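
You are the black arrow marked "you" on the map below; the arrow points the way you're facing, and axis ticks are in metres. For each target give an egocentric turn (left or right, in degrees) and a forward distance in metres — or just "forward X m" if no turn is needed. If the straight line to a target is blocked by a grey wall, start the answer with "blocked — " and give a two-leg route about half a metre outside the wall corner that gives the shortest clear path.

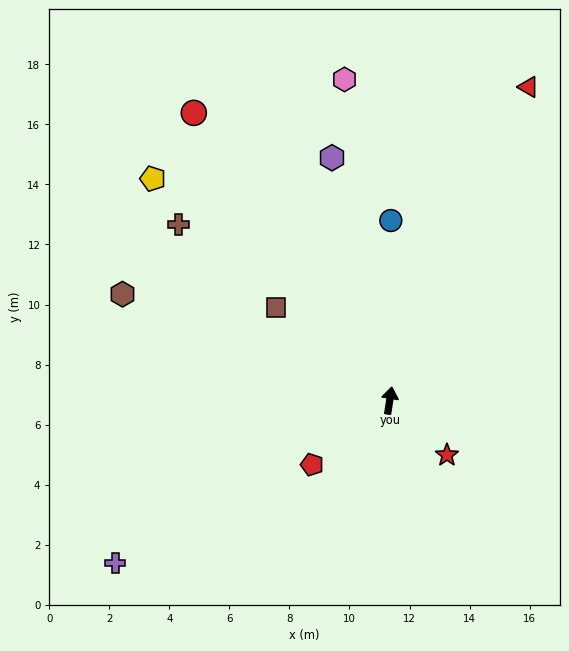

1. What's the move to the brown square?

turn left 60°, forward 4.9 m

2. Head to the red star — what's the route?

turn right 125°, forward 2.6 m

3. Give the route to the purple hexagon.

turn left 22°, forward 8.3 m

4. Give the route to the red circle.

turn left 43°, forward 11.6 m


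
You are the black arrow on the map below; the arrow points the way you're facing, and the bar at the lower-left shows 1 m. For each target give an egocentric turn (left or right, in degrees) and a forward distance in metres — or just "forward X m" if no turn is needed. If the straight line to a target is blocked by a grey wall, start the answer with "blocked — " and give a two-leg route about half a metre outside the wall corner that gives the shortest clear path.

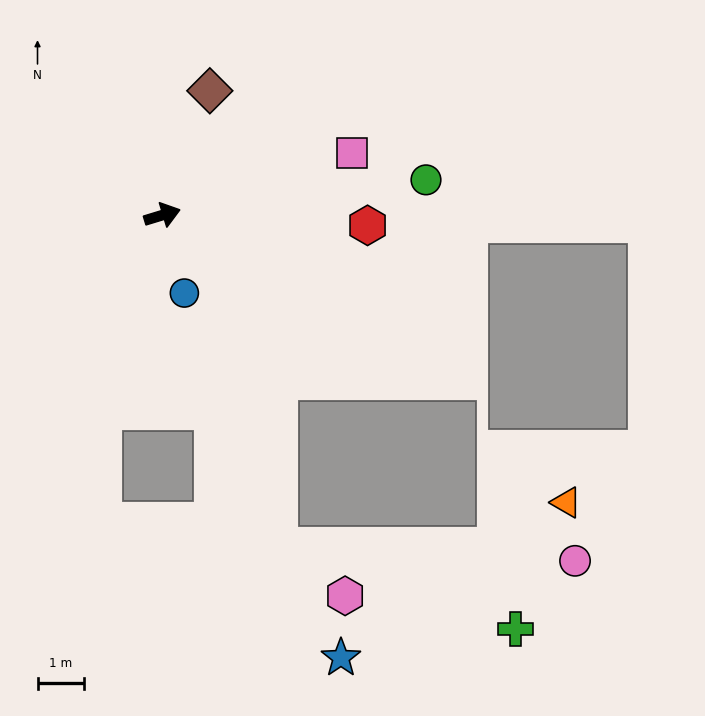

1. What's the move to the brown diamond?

turn left 52°, forward 2.9 m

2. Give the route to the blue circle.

turn right 91°, forward 1.7 m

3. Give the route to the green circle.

turn right 9°, forward 5.7 m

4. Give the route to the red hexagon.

turn right 20°, forward 4.4 m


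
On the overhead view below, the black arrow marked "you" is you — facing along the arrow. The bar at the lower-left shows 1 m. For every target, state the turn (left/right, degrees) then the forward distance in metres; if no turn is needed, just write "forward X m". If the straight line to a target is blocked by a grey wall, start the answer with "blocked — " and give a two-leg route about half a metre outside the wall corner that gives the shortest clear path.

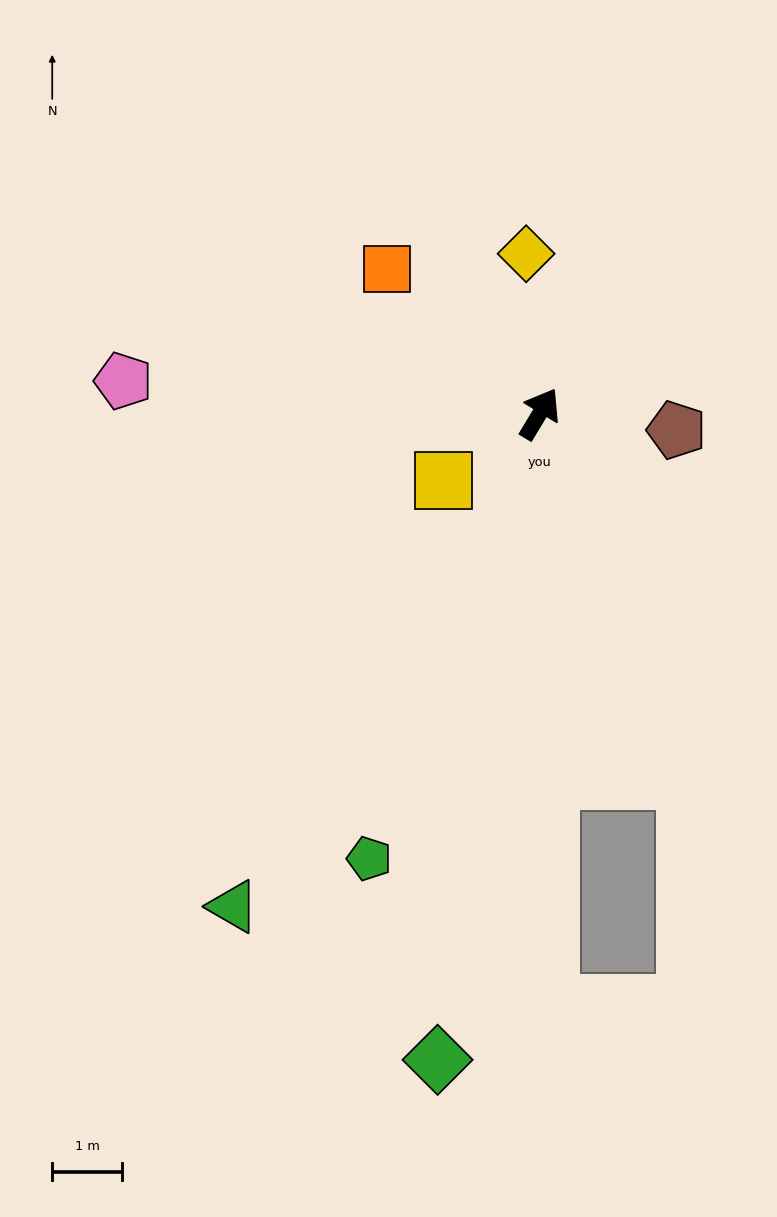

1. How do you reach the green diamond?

turn right 158°, forward 9.4 m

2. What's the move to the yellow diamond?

turn left 36°, forward 2.3 m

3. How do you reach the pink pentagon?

turn left 117°, forward 6.0 m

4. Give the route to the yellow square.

turn left 156°, forward 1.7 m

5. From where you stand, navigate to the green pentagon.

turn right 170°, forward 6.8 m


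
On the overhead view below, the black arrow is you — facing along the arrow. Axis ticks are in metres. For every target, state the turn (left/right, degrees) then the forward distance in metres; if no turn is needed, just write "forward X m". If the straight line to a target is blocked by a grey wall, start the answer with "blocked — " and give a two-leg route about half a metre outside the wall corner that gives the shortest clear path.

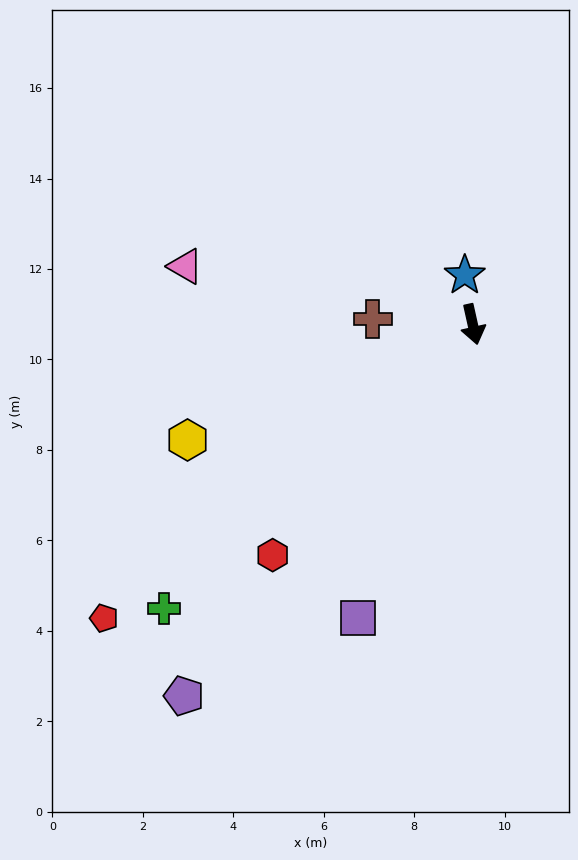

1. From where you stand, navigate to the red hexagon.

turn right 53°, forward 6.8 m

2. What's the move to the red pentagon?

turn right 64°, forward 10.4 m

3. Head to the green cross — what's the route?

turn right 60°, forward 9.3 m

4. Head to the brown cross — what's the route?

turn right 106°, forward 2.2 m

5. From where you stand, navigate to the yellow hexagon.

turn right 80°, forward 6.8 m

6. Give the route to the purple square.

turn right 34°, forward 7.0 m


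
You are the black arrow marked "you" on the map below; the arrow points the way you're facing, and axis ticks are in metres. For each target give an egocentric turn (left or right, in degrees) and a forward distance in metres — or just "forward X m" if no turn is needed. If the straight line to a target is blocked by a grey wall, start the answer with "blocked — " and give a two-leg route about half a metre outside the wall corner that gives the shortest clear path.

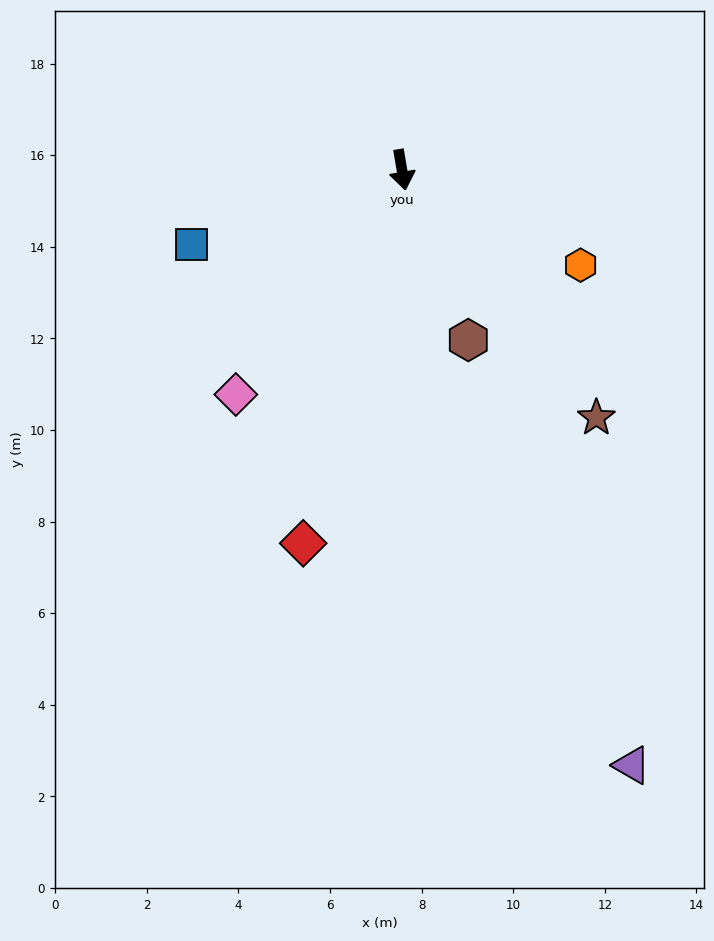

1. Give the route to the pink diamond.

turn right 46°, forward 6.1 m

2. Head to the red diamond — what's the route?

turn right 24°, forward 8.4 m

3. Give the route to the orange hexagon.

turn left 52°, forward 4.4 m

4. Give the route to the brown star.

turn left 28°, forward 6.9 m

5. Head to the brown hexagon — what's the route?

turn left 12°, forward 4.0 m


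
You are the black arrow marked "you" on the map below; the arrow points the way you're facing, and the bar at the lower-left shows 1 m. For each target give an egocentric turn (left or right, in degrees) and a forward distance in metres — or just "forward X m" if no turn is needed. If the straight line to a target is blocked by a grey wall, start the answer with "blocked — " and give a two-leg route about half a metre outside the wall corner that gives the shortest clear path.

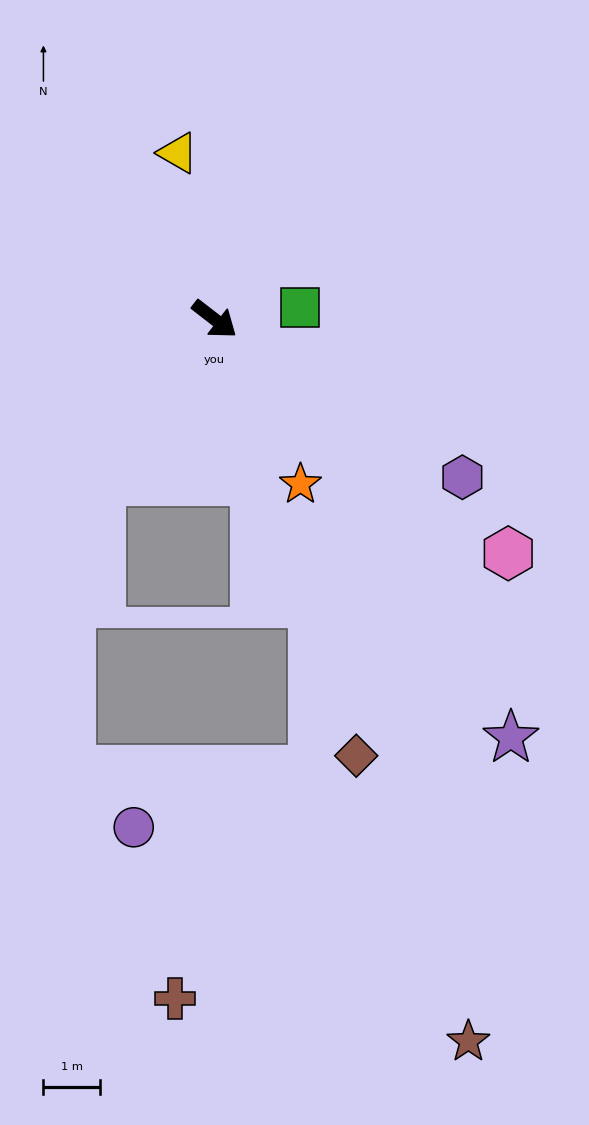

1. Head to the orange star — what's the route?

turn right 25°, forward 3.3 m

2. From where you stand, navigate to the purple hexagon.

turn left 5°, forward 5.2 m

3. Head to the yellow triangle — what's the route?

turn left 140°, forward 3.0 m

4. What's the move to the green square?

turn left 46°, forward 1.5 m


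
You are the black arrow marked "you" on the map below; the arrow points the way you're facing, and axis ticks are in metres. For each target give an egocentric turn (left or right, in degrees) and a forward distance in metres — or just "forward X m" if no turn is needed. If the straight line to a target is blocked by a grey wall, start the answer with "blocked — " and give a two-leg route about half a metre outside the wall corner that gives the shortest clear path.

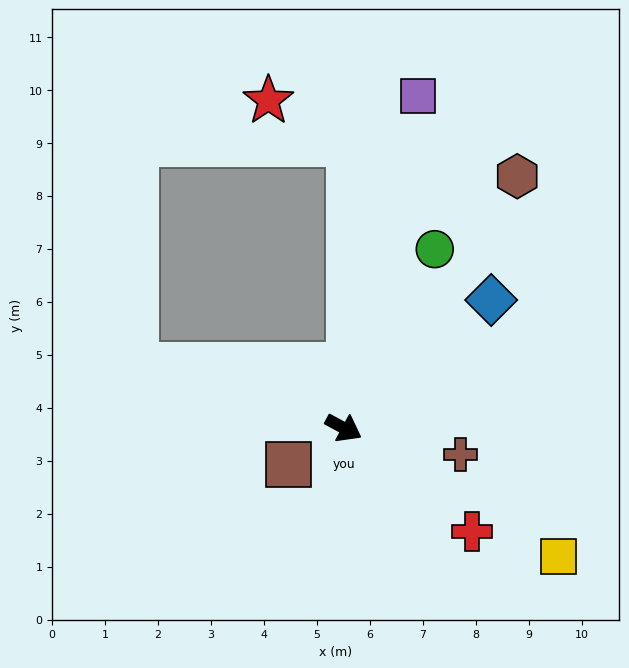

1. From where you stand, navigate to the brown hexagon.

turn left 84°, forward 5.8 m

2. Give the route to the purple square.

turn left 106°, forward 6.4 m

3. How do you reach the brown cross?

turn left 16°, forward 2.3 m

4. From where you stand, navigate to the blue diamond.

turn left 69°, forward 3.7 m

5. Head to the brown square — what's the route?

turn right 118°, forward 1.2 m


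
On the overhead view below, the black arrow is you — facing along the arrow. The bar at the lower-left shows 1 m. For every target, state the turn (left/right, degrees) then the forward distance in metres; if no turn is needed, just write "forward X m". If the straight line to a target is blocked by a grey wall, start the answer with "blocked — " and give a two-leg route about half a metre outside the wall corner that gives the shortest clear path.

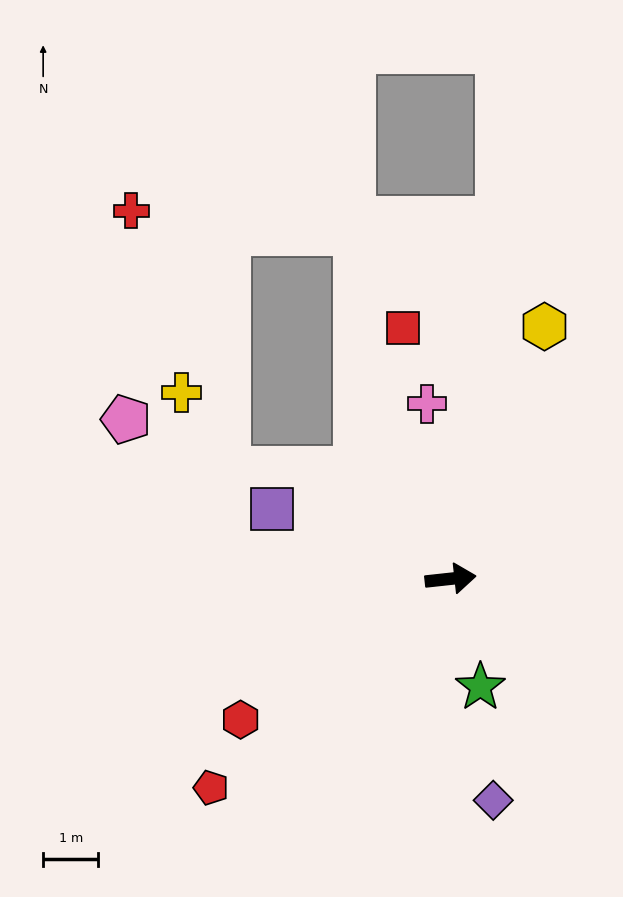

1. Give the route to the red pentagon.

turn right 145°, forward 5.8 m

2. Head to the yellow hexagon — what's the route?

turn left 63°, forward 4.9 m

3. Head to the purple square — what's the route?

turn left 152°, forward 3.5 m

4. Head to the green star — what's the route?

turn right 81°, forward 2.0 m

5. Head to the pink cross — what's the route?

turn left 91°, forward 3.2 m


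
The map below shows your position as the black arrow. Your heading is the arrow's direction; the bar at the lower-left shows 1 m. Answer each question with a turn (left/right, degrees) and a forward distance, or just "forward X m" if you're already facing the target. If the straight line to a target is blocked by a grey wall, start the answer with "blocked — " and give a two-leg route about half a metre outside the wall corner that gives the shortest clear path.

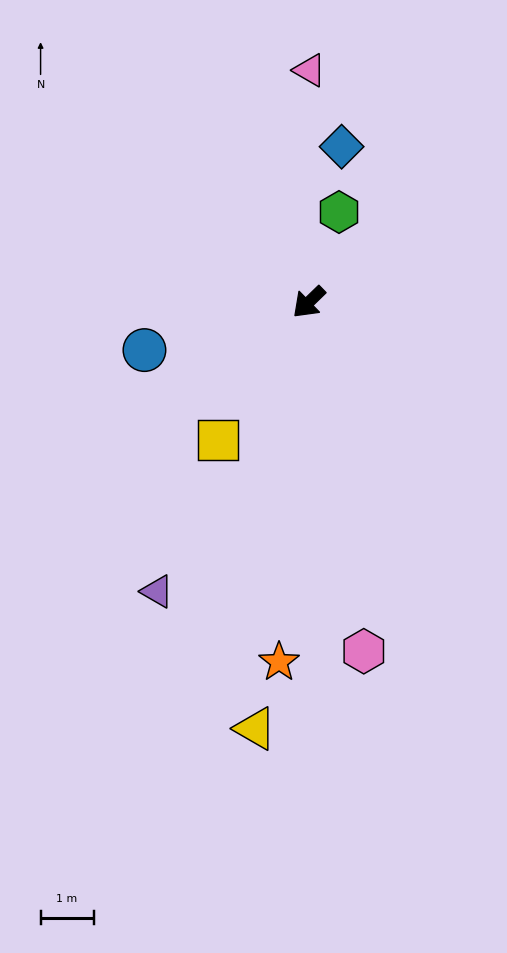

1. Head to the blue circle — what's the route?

turn right 28°, forward 3.2 m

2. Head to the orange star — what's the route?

turn left 41°, forward 6.8 m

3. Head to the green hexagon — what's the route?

turn right 153°, forward 1.8 m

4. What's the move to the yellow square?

turn left 12°, forward 3.1 m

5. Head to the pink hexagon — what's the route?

turn left 55°, forward 6.7 m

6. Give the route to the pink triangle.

turn right 134°, forward 4.4 m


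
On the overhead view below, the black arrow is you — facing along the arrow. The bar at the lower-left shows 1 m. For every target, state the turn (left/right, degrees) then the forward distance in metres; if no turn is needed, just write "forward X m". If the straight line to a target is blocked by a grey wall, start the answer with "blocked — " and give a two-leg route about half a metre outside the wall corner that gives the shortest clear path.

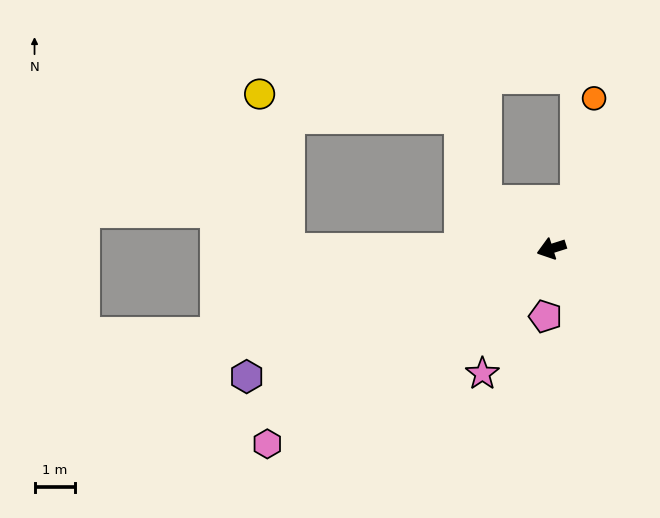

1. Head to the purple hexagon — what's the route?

turn left 5°, forward 8.3 m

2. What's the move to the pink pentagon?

turn left 67°, forward 1.7 m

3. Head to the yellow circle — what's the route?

blocked — turn right 17°, forward 6.6 m, then turn right 80°, forward 4.0 m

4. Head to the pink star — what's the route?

turn left 43°, forward 3.6 m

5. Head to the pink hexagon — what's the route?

turn left 17°, forward 8.6 m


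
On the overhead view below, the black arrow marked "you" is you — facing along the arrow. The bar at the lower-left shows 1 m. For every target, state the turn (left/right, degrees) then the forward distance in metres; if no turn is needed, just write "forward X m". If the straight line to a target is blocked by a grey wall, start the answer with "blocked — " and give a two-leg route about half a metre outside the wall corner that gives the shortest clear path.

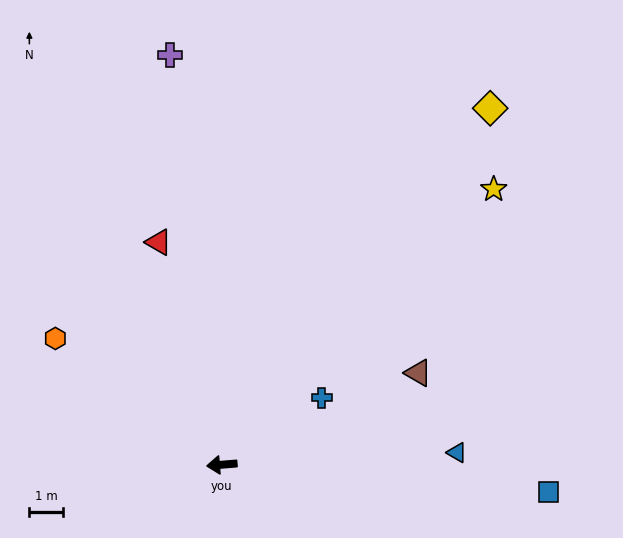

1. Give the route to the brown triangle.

turn right 160°, forward 6.5 m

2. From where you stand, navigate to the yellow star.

turn right 139°, forward 11.6 m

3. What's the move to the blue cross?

turn right 151°, forward 3.6 m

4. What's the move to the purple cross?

turn right 87°, forward 12.4 m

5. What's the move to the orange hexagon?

turn right 42°, forward 6.3 m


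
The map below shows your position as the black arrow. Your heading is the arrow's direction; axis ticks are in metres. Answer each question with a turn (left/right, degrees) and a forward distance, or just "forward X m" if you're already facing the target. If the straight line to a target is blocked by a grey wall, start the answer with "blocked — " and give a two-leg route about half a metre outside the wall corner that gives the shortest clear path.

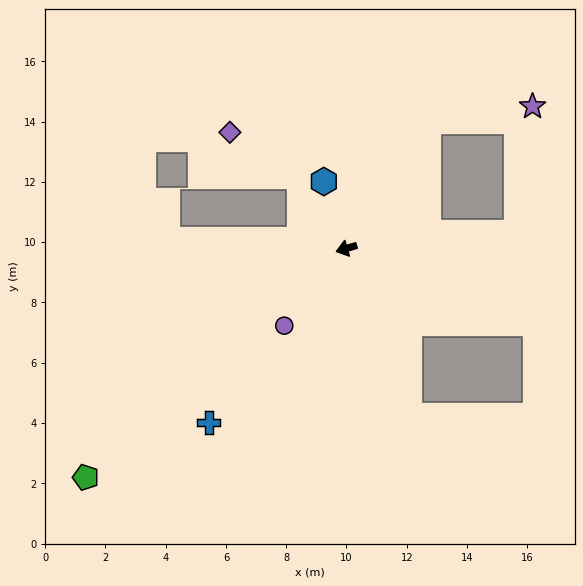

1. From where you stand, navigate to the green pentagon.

turn left 25°, forward 11.5 m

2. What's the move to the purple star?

blocked — turn right 139°, forward 5.0 m, then turn right 49°, forward 3.5 m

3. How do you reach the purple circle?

turn left 35°, forward 3.3 m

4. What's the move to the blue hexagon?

turn right 88°, forward 2.3 m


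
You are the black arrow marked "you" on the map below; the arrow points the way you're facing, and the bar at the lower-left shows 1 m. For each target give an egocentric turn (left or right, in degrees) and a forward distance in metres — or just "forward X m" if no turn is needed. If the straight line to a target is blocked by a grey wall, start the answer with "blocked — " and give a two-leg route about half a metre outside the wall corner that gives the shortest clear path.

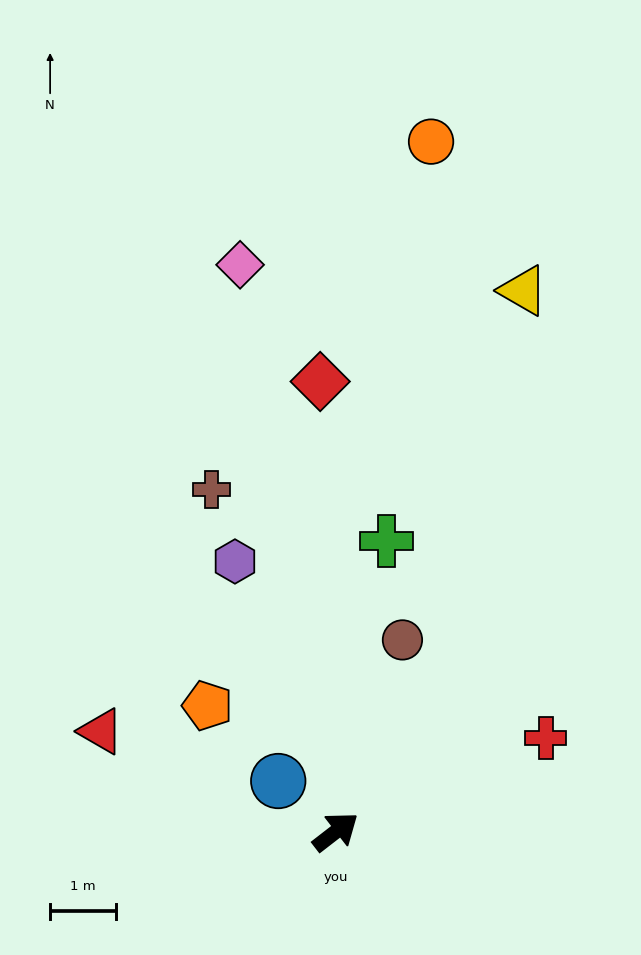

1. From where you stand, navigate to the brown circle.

turn left 33°, forward 3.1 m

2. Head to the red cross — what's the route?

turn right 14°, forward 3.5 m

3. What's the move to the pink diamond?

turn left 62°, forward 8.7 m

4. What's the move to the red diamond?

turn left 54°, forward 6.8 m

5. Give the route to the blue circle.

turn left 101°, forward 1.2 m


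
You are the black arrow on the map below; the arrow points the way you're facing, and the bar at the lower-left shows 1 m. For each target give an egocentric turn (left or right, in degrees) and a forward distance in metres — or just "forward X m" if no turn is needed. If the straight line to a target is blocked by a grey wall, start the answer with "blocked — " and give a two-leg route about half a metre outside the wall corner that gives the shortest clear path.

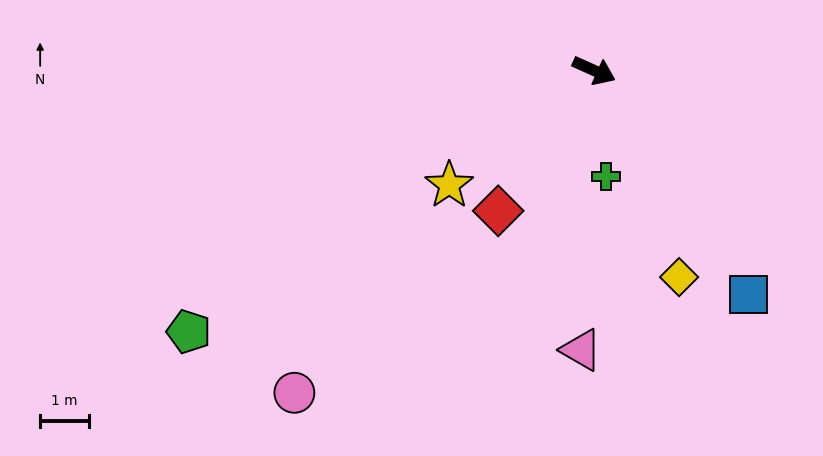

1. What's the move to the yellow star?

turn right 117°, forward 3.8 m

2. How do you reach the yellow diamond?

turn right 43°, forward 4.6 m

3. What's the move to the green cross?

turn right 59°, forward 2.2 m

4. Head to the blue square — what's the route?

turn right 31°, forward 5.6 m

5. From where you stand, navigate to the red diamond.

turn right 100°, forward 3.5 m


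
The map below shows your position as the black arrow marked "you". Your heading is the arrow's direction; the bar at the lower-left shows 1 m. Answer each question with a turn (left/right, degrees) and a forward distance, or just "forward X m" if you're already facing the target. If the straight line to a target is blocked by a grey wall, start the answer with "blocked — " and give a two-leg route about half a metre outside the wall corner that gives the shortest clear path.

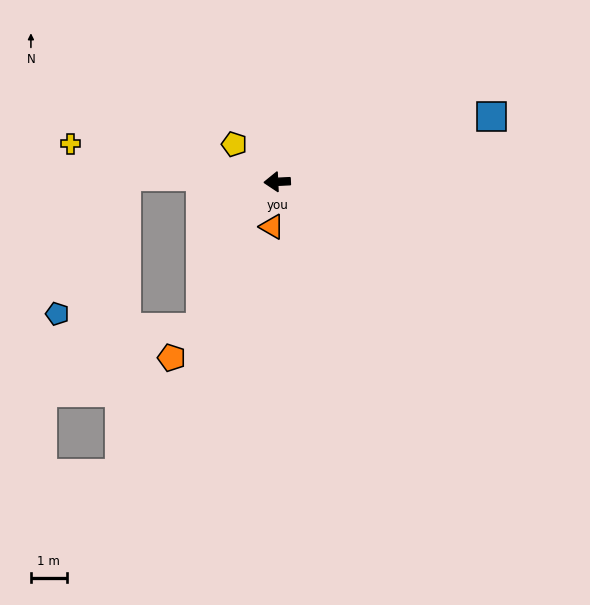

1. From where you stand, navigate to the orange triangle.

turn left 81°, forward 1.3 m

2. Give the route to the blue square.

turn right 166°, forward 6.3 m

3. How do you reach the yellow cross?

turn right 13°, forward 5.9 m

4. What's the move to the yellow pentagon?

turn right 44°, forward 1.6 m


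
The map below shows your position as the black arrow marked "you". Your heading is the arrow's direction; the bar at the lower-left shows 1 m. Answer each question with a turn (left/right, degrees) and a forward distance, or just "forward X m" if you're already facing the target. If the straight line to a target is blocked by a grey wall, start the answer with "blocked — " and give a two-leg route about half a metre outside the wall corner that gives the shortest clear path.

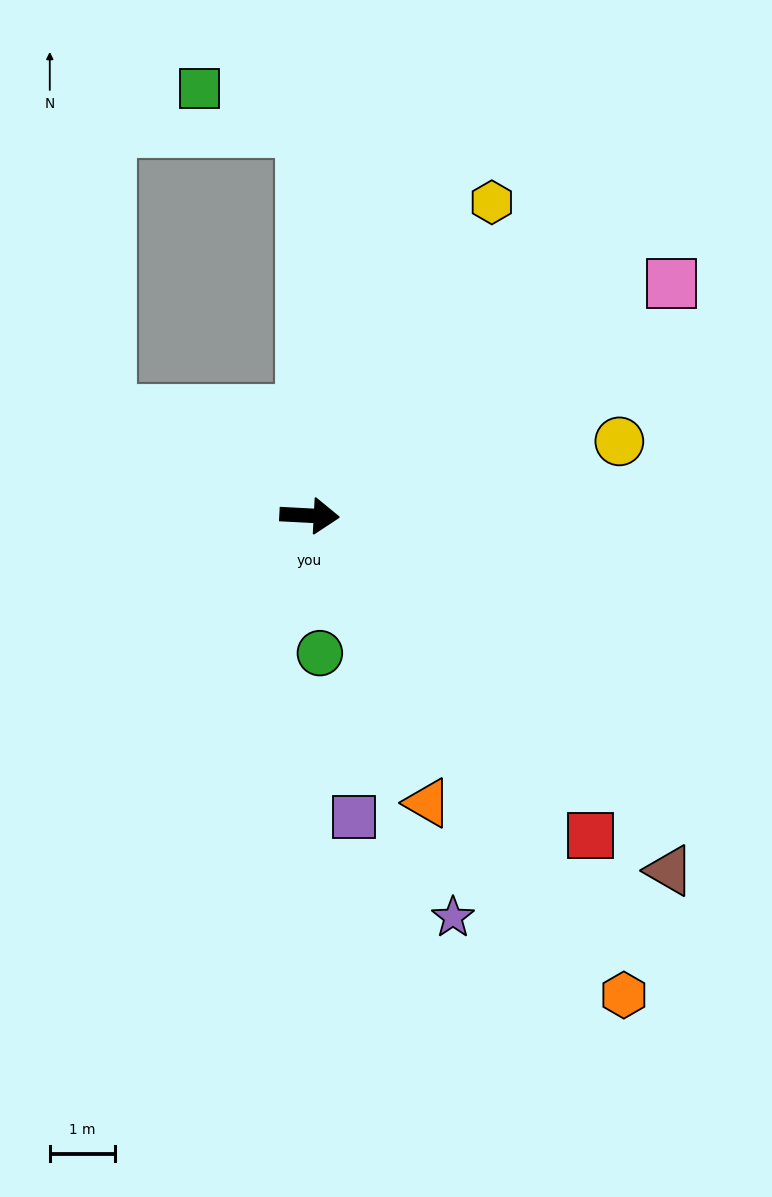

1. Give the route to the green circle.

turn right 83°, forward 2.1 m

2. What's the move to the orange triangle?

turn right 65°, forward 4.8 m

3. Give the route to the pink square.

turn left 36°, forward 6.6 m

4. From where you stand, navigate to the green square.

blocked — turn left 94°, forward 6.0 m, then turn left 67°, forward 1.7 m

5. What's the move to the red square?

turn right 46°, forward 6.6 m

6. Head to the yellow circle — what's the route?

turn left 16°, forward 4.9 m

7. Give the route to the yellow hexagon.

turn left 63°, forward 5.6 m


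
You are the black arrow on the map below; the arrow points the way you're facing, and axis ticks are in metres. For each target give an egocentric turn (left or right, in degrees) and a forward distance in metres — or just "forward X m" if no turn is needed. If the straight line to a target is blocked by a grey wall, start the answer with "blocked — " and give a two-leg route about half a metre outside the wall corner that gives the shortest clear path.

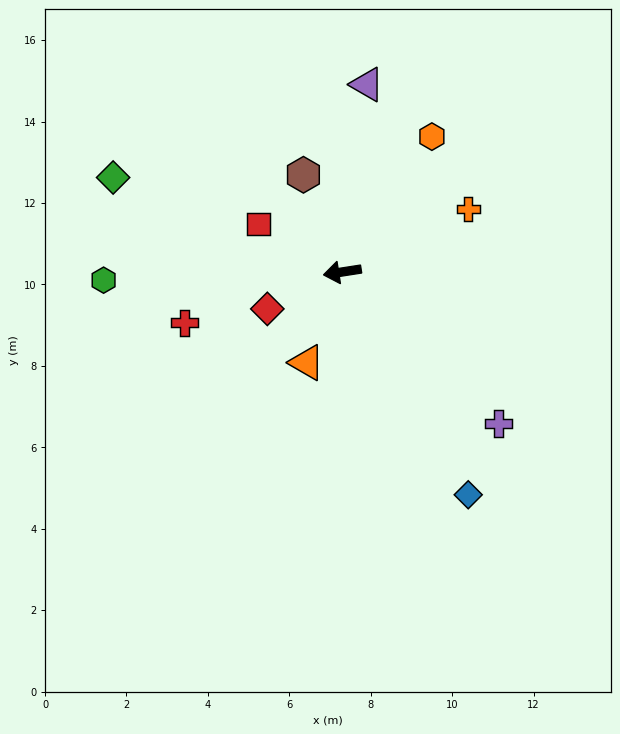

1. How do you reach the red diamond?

turn left 17°, forward 2.1 m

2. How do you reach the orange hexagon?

turn right 132°, forward 4.0 m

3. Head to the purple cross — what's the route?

turn left 127°, forward 5.4 m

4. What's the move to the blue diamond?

turn left 111°, forward 6.3 m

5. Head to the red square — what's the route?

turn right 39°, forward 2.4 m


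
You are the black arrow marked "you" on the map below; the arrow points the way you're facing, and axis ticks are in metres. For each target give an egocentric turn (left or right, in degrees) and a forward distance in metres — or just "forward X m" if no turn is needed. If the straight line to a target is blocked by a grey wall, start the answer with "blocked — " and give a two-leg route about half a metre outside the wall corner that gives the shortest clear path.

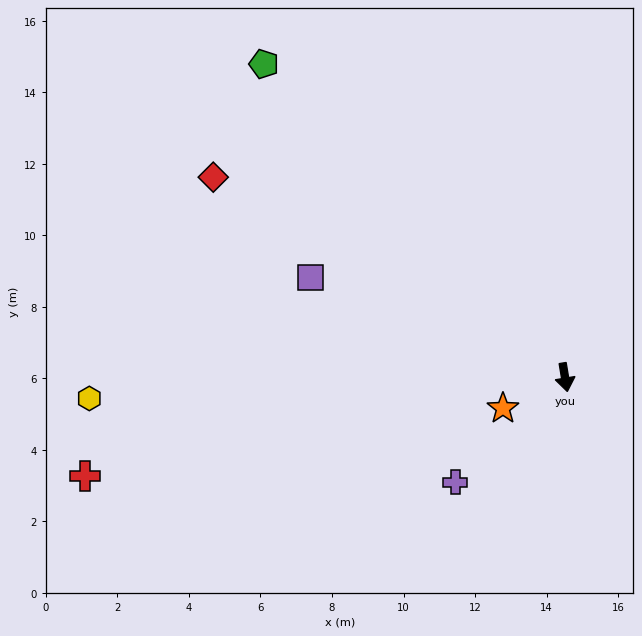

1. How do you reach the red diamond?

turn right 129°, forward 11.3 m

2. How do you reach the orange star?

turn right 73°, forward 1.9 m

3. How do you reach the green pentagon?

turn right 145°, forward 12.1 m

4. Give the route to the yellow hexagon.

turn right 97°, forward 13.3 m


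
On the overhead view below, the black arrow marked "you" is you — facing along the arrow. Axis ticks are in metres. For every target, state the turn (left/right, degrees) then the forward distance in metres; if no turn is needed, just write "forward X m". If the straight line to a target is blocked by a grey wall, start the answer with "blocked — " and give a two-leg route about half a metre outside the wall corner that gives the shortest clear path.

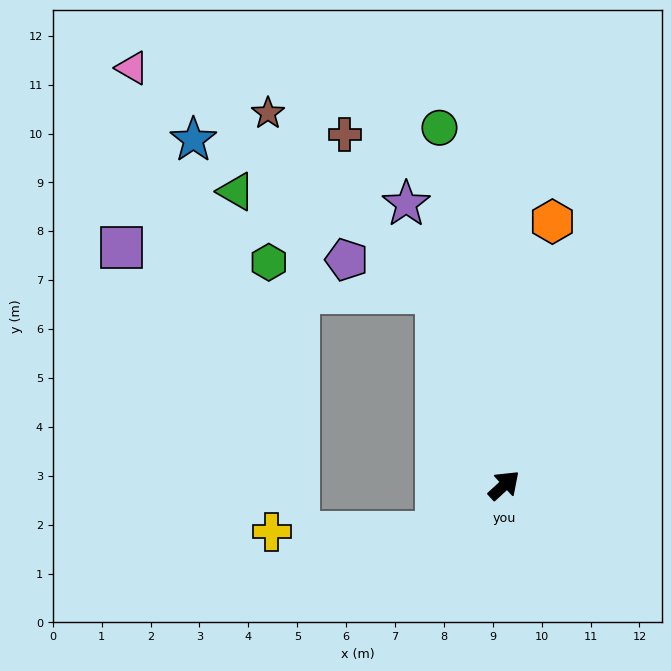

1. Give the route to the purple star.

turn left 67°, forward 6.1 m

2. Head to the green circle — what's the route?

turn left 58°, forward 7.4 m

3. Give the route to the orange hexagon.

turn left 37°, forward 5.5 m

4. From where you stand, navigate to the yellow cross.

blocked — turn left 172°, forward 1.7 m, then turn right 35°, forward 3.4 m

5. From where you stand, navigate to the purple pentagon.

blocked — turn left 67°, forward 4.2 m, then turn left 50°, forward 1.9 m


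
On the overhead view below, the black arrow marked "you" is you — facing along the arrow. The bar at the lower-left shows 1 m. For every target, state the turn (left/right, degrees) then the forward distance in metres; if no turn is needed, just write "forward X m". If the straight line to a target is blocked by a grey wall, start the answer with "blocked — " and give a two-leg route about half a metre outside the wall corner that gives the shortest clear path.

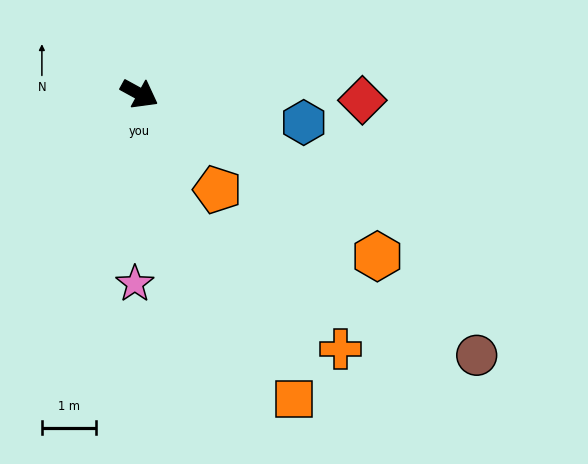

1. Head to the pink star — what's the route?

turn right 63°, forward 3.5 m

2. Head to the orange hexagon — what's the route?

turn right 6°, forward 5.3 m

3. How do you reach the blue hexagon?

turn left 19°, forward 3.1 m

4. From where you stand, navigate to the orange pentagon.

turn right 22°, forward 2.3 m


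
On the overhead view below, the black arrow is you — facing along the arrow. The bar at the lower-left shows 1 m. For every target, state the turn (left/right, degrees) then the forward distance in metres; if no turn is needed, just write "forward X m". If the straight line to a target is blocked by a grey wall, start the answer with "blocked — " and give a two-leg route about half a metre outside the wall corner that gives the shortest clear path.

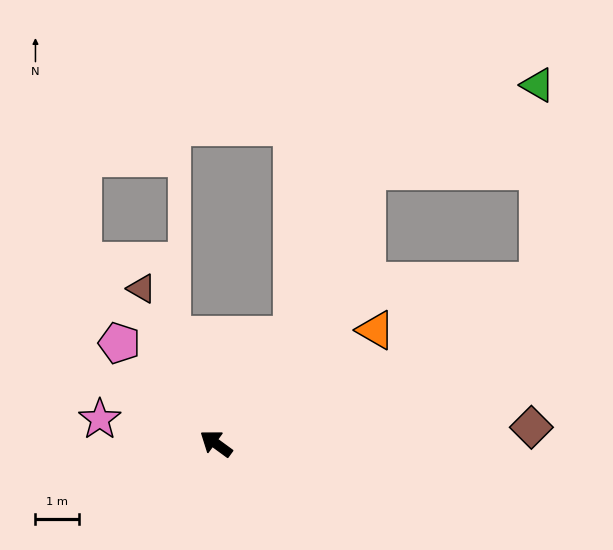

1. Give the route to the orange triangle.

turn right 108°, forward 4.5 m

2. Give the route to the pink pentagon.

turn right 10°, forward 3.2 m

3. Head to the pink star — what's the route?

turn left 24°, forward 2.7 m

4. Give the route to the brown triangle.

turn right 28°, forward 3.9 m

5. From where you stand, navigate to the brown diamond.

turn right 141°, forward 7.2 m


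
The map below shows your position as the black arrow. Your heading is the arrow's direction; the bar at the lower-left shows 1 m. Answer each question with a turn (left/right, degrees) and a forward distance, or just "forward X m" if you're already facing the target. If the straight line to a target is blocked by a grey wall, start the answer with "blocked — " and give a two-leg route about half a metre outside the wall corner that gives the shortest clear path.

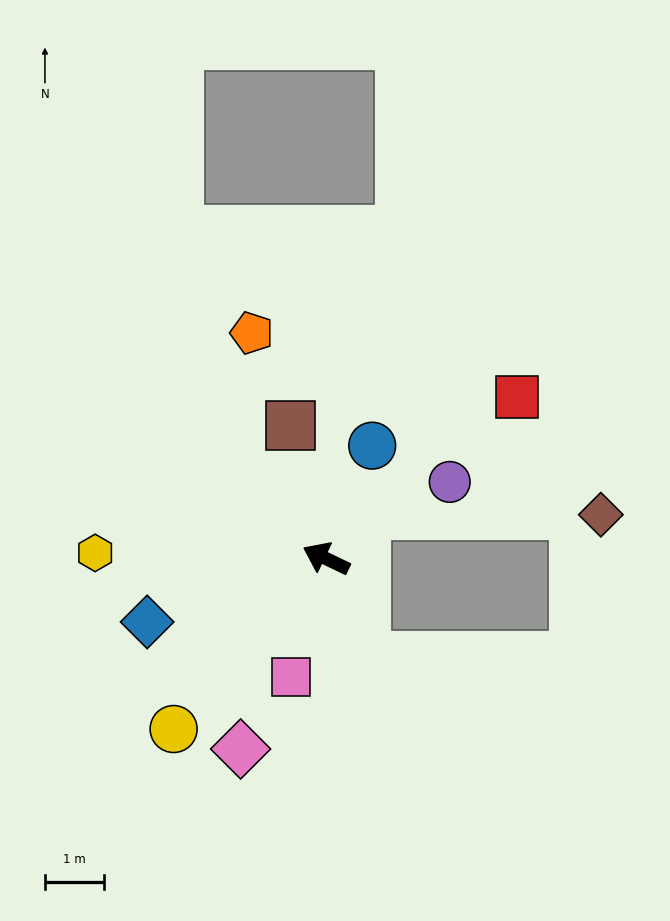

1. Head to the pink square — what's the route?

turn left 99°, forward 2.1 m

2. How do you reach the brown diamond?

blocked — turn right 106°, forward 1.0 m, then turn right 48°, forward 4.0 m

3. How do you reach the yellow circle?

turn left 74°, forward 3.9 m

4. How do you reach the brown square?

turn right 50°, forward 2.3 m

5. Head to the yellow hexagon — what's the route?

turn left 24°, forward 3.9 m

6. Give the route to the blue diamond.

turn left 45°, forward 3.2 m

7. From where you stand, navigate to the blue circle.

turn right 87°, forward 2.1 m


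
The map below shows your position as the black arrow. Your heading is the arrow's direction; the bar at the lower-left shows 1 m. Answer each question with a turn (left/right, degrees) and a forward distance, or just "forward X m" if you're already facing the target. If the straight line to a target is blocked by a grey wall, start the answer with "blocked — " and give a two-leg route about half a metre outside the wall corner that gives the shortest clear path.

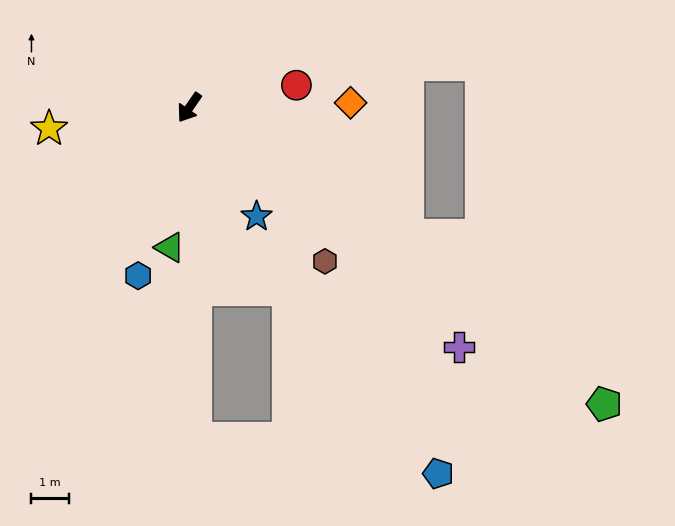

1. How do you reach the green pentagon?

turn left 89°, forward 13.6 m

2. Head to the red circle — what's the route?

turn left 136°, forward 2.9 m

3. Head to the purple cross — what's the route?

turn left 83°, forward 9.6 m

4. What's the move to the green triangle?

turn left 27°, forward 3.8 m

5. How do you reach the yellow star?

turn right 47°, forward 3.8 m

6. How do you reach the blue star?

turn left 66°, forward 3.4 m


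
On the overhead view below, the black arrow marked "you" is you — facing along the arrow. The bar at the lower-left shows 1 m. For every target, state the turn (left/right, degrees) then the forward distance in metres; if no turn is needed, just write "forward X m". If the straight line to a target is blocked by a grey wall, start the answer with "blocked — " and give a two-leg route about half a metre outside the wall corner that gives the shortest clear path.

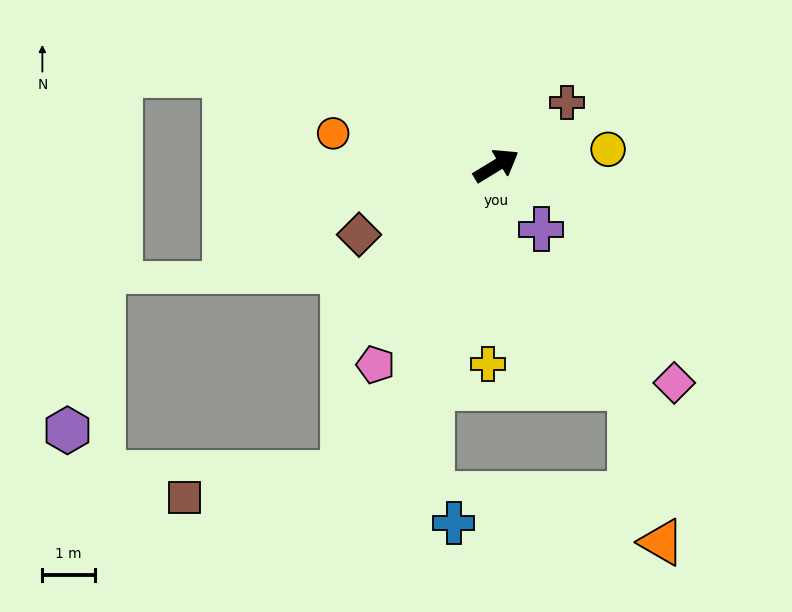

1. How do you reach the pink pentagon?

turn right 153°, forward 4.5 m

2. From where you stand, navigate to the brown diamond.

turn left 175°, forward 2.9 m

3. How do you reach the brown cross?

turn left 10°, forward 1.8 m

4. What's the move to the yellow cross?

turn right 124°, forward 3.8 m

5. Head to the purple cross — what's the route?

turn right 86°, forward 1.5 m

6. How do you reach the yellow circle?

turn right 23°, forward 2.2 m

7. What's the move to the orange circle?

turn left 137°, forward 3.2 m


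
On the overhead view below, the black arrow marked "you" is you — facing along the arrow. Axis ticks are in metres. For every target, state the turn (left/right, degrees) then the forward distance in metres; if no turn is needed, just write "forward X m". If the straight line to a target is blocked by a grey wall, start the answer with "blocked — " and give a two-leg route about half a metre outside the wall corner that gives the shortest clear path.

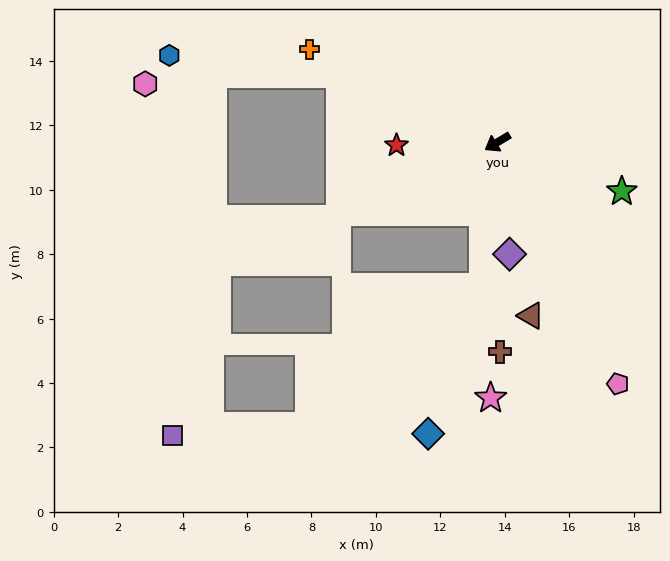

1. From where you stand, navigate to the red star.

turn right 29°, forward 3.1 m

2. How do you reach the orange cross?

turn right 58°, forward 6.5 m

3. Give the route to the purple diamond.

turn left 65°, forward 3.5 m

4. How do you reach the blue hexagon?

blocked — turn right 54°, forward 5.3 m, then turn left 17°, forward 5.3 m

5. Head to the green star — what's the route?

turn left 127°, forward 4.2 m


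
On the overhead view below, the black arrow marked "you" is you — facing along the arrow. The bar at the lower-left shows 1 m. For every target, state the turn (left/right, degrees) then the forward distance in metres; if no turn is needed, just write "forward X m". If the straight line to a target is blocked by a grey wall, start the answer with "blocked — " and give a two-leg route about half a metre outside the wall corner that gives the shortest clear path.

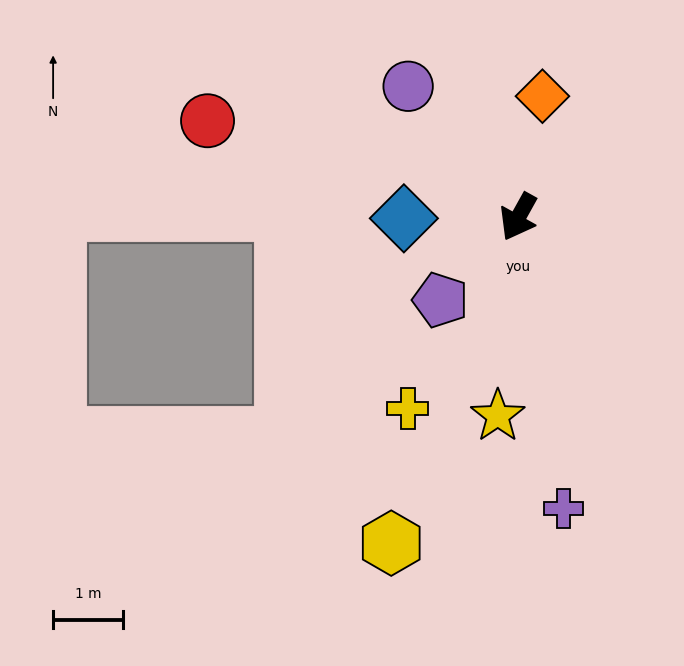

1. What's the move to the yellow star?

turn left 23°, forward 2.8 m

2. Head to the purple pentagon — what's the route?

turn right 14°, forward 1.6 m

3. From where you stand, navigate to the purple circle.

turn right 111°, forward 2.4 m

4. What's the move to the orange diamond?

turn right 162°, forward 1.8 m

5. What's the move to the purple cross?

turn left 38°, forward 4.2 m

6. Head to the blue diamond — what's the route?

turn right 60°, forward 1.6 m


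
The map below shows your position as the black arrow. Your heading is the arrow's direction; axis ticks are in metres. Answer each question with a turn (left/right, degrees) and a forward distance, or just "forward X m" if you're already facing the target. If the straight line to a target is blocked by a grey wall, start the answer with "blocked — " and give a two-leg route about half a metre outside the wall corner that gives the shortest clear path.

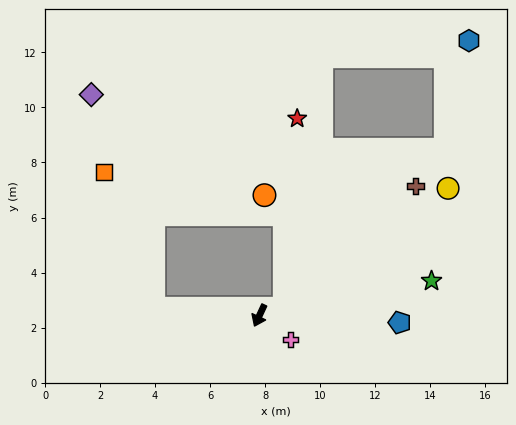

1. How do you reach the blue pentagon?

turn left 112°, forward 5.1 m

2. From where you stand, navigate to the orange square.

blocked — turn right 69°, forward 3.9 m, then turn right 66°, forward 5.3 m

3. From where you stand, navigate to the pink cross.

turn left 77°, forward 1.4 m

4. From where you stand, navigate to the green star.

turn left 126°, forward 6.4 m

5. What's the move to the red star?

blocked — turn left 130°, forward 0.9 m, then turn left 71°, forward 6.9 m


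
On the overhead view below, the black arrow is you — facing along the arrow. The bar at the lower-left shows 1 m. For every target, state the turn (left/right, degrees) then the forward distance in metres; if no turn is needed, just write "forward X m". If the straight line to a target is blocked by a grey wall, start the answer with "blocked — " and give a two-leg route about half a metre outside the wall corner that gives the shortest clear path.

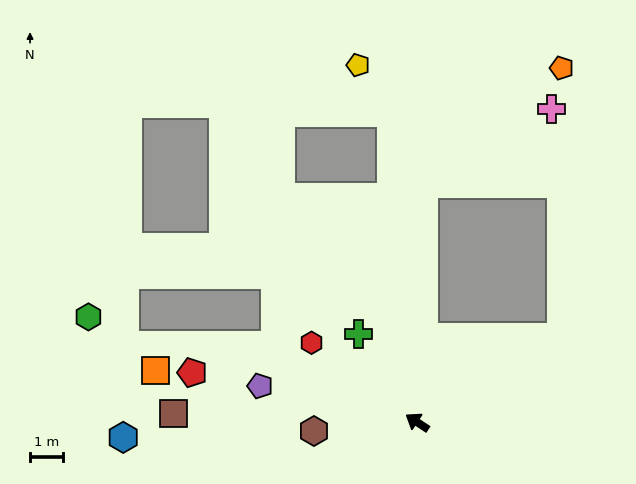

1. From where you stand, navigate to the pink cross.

blocked — turn right 58°, forward 7.3 m, then turn right 58°, forward 4.5 m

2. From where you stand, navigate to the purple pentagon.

turn left 20°, forward 4.9 m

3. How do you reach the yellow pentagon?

blocked — turn right 52°, forward 9.5 m, then turn left 30°, forward 1.8 m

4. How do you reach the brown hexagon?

turn left 38°, forward 3.2 m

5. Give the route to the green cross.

turn right 23°, forward 3.2 m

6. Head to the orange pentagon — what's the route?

blocked — turn right 58°, forward 7.3 m, then turn right 48°, forward 5.5 m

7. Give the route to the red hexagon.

turn right 4°, forward 4.0 m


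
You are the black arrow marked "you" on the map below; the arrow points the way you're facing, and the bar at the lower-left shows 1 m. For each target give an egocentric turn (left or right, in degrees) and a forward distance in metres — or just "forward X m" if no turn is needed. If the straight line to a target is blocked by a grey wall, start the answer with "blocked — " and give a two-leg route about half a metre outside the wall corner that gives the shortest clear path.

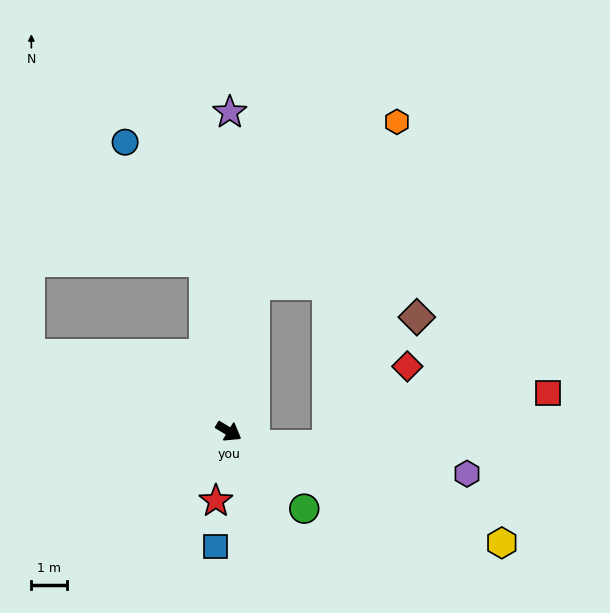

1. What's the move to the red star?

turn right 69°, forward 2.0 m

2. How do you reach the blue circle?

blocked — turn left 129°, forward 4.8 m, then turn left 25°, forward 4.0 m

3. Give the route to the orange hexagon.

blocked — turn left 111°, forward 4.2 m, then turn right 31°, forward 6.1 m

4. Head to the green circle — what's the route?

turn right 15°, forward 3.0 m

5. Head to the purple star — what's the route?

turn left 121°, forward 9.0 m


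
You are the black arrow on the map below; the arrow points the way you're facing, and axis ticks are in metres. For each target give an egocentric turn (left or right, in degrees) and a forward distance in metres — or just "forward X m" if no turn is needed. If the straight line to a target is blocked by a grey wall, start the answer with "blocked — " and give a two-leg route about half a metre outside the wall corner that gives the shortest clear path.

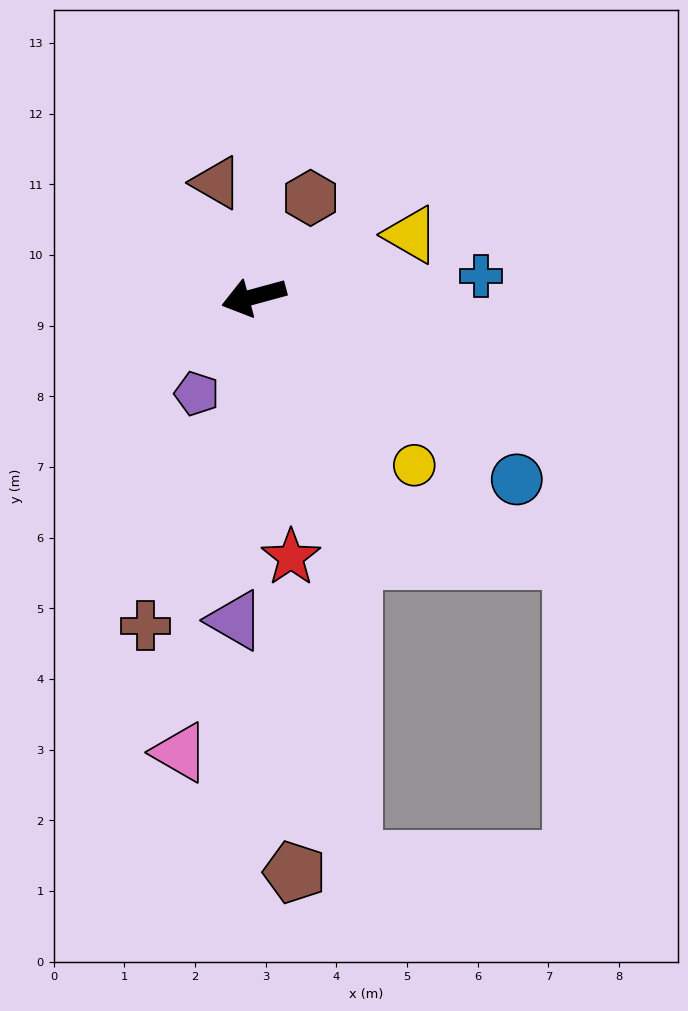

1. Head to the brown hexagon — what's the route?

turn right 135°, forward 1.6 m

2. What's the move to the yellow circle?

turn left 118°, forward 3.3 m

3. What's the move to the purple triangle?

turn left 71°, forward 4.6 m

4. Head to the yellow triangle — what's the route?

turn right 174°, forward 2.4 m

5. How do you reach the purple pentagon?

turn left 44°, forward 1.6 m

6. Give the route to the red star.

turn left 83°, forward 3.7 m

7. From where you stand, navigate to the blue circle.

turn left 130°, forward 4.5 m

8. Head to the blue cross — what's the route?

turn left 170°, forward 3.2 m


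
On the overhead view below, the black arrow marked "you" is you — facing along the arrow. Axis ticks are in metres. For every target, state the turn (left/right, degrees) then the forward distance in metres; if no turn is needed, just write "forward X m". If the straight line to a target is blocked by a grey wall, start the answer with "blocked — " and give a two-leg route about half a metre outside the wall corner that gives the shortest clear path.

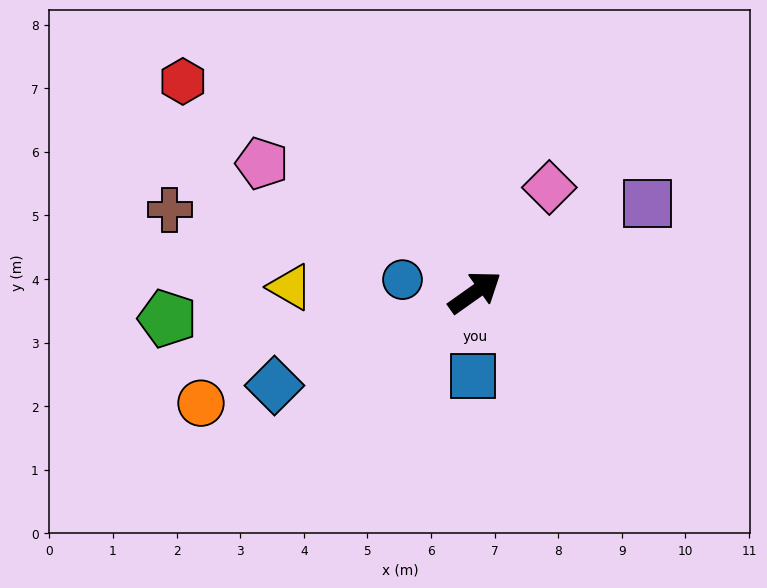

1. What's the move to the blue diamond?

turn left 170°, forward 3.5 m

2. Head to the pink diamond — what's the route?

turn left 19°, forward 2.0 m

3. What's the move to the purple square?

turn right 8°, forward 3.1 m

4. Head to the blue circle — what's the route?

turn left 135°, forward 1.2 m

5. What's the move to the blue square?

turn right 127°, forward 1.3 m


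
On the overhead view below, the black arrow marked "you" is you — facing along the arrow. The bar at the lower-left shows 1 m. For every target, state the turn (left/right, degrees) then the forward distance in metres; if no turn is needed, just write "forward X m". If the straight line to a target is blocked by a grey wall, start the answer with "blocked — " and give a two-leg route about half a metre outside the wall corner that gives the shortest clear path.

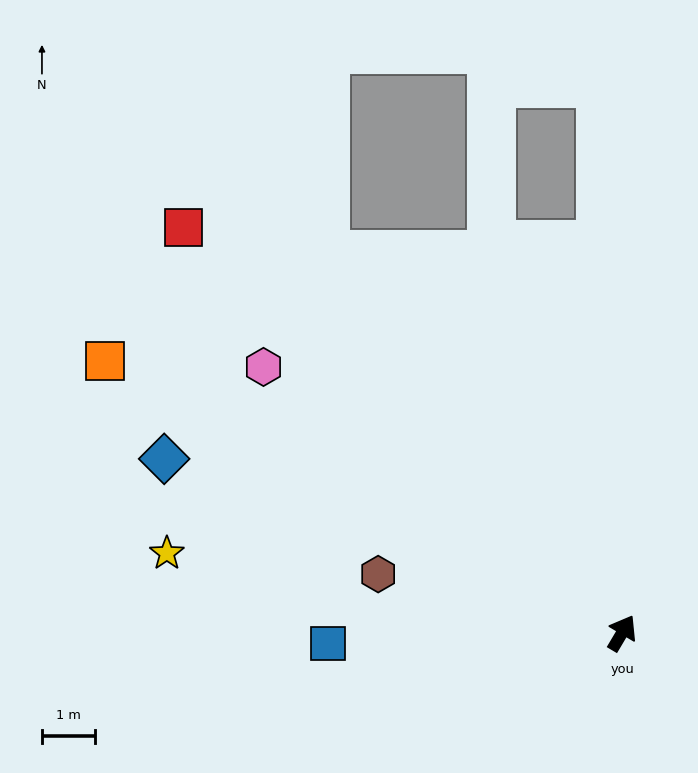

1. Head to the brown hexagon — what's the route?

turn left 107°, forward 4.8 m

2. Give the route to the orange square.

turn left 93°, forward 11.1 m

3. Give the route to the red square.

turn left 78°, forward 11.3 m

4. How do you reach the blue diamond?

turn left 100°, forward 9.3 m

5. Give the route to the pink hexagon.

turn left 84°, forward 8.5 m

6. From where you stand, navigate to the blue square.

turn left 123°, forward 5.6 m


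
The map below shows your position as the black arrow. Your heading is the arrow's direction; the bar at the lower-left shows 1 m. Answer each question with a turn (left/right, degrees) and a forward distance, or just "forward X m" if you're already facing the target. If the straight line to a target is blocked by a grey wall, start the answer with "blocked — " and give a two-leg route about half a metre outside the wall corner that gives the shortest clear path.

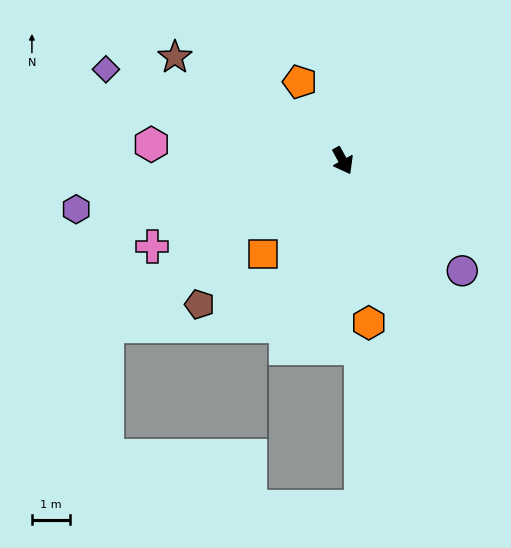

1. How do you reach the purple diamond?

turn right 140°, forward 6.7 m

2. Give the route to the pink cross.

turn right 95°, forward 5.5 m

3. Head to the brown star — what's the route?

turn right 150°, forward 5.2 m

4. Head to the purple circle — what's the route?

turn left 19°, forward 4.3 m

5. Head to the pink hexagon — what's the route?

turn right 124°, forward 5.0 m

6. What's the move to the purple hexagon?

turn right 108°, forward 7.1 m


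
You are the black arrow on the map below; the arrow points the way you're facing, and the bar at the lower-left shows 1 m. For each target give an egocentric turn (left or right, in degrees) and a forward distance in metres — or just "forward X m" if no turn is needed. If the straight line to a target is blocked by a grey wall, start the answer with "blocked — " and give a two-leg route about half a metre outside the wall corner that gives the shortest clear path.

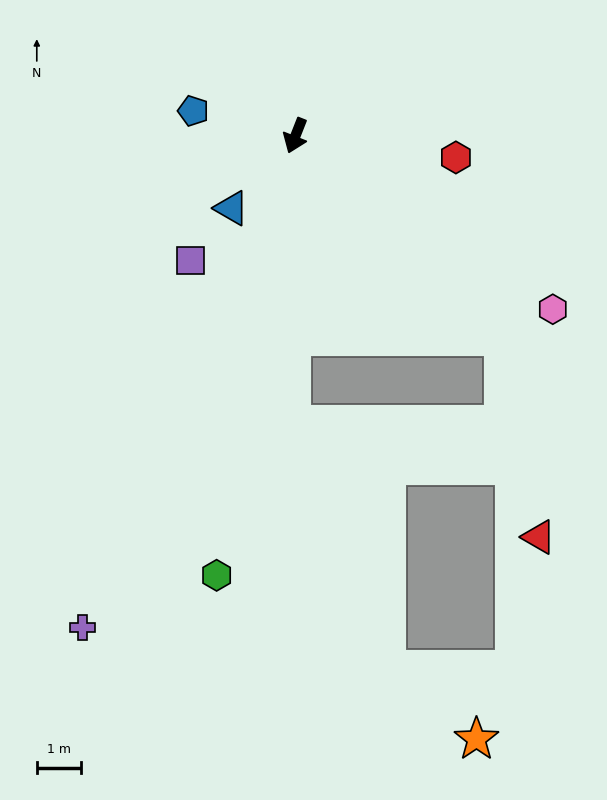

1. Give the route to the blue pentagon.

turn right 82°, forward 2.4 m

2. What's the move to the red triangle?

blocked — turn left 67°, forward 6.5 m, then turn right 35°, forward 4.5 m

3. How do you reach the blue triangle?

turn right 20°, forward 2.2 m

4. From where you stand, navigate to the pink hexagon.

turn left 78°, forward 6.9 m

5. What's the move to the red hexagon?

turn left 104°, forward 3.6 m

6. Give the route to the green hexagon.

turn left 11°, forward 10.0 m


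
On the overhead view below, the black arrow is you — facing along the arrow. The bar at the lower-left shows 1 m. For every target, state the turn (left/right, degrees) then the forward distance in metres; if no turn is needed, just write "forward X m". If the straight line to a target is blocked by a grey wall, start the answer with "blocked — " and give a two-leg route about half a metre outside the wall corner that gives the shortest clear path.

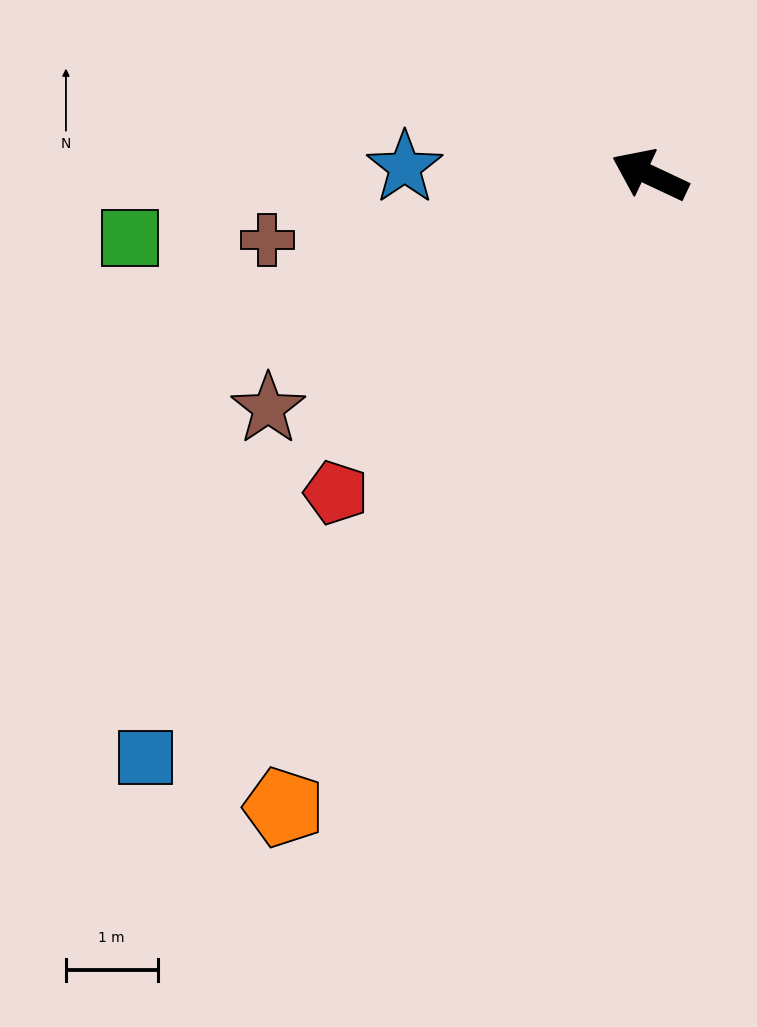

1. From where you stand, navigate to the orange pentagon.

turn left 85°, forward 8.0 m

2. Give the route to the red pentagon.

turn left 71°, forward 4.9 m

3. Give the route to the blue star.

turn left 23°, forward 2.7 m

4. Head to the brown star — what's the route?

turn left 57°, forward 4.9 m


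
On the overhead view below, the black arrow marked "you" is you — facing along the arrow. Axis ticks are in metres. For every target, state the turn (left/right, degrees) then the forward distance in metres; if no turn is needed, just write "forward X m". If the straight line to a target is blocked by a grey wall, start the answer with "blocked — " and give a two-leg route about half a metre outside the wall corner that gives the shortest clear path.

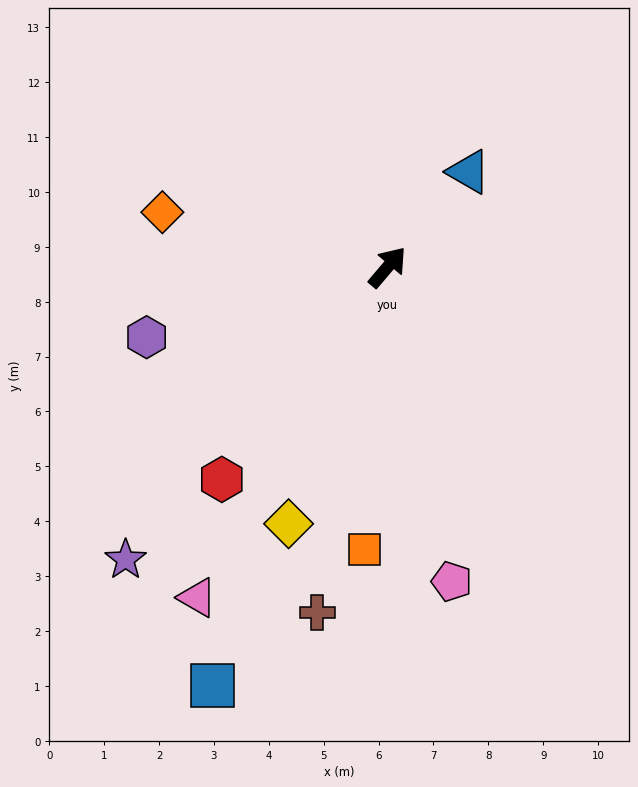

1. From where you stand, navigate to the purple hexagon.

turn left 147°, forward 4.6 m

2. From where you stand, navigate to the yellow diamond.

turn right 161°, forward 5.0 m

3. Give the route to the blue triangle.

forward 2.3 m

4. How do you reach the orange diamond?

turn left 117°, forward 4.2 m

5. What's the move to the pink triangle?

turn right 170°, forward 6.9 m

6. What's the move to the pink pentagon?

turn right 128°, forward 5.8 m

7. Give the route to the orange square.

turn right 144°, forward 5.2 m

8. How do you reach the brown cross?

turn right 151°, forward 6.4 m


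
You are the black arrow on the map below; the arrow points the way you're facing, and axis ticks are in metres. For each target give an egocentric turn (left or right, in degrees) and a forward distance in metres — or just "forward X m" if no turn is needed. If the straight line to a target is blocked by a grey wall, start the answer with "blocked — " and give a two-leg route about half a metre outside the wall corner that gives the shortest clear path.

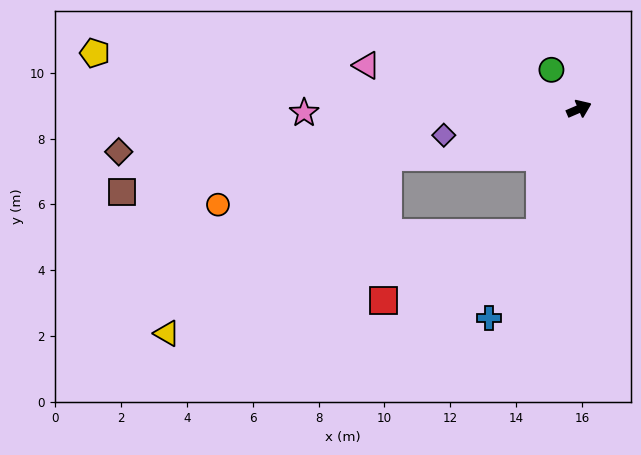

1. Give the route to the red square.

blocked — turn right 131°, forward 3.9 m, then turn right 49°, forward 5.2 m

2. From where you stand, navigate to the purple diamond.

turn left 168°, forward 4.2 m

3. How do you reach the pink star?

turn left 157°, forward 8.3 m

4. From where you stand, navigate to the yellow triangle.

blocked — turn right 131°, forward 3.9 m, then turn right 57°, forward 11.7 m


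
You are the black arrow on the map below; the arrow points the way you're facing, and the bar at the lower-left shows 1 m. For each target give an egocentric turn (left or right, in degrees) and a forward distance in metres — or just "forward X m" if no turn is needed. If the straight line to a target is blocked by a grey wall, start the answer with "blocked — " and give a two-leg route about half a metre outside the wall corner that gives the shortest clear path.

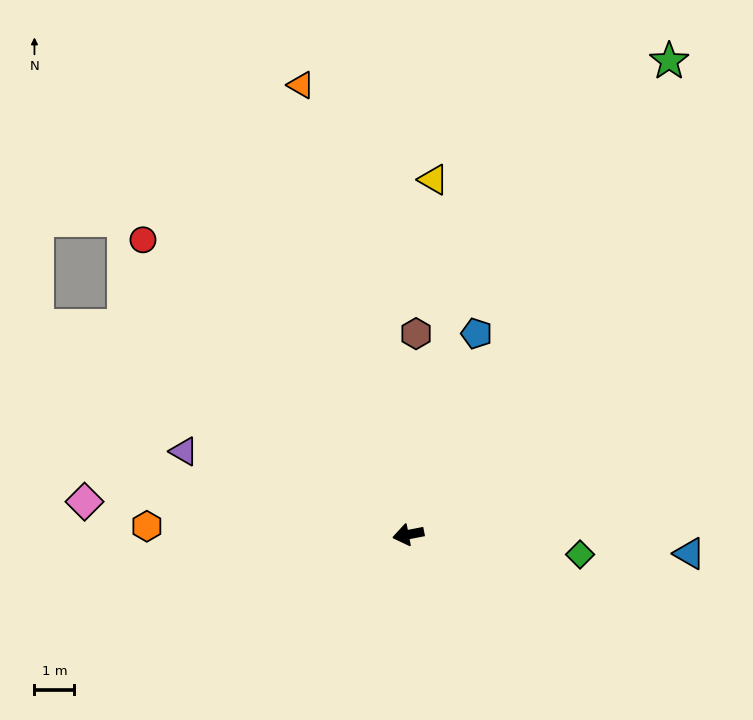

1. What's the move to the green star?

turn right 130°, forward 13.6 m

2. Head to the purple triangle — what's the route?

turn right 31°, forward 6.0 m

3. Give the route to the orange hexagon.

turn right 13°, forward 6.6 m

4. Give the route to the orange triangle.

turn right 88°, forward 11.6 m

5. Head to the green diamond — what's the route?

turn left 162°, forward 4.3 m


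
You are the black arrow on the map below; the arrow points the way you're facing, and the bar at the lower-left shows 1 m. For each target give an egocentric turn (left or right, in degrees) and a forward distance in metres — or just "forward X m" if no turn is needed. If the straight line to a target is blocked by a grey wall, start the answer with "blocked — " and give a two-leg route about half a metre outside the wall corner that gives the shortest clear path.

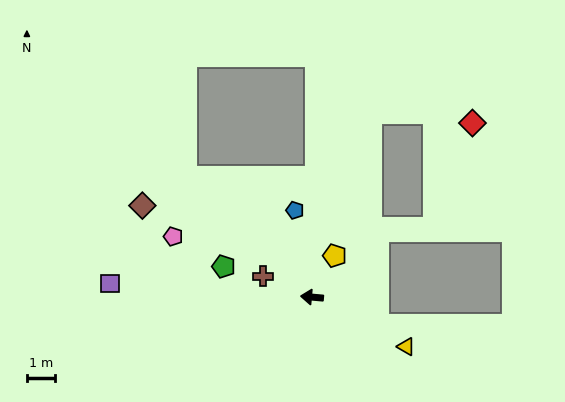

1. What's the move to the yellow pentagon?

turn right 114°, forward 1.7 m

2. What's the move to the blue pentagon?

turn right 74°, forward 3.2 m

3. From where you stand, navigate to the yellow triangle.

turn left 157°, forward 3.8 m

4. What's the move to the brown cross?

turn right 18°, forward 1.9 m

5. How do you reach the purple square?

forward 7.2 m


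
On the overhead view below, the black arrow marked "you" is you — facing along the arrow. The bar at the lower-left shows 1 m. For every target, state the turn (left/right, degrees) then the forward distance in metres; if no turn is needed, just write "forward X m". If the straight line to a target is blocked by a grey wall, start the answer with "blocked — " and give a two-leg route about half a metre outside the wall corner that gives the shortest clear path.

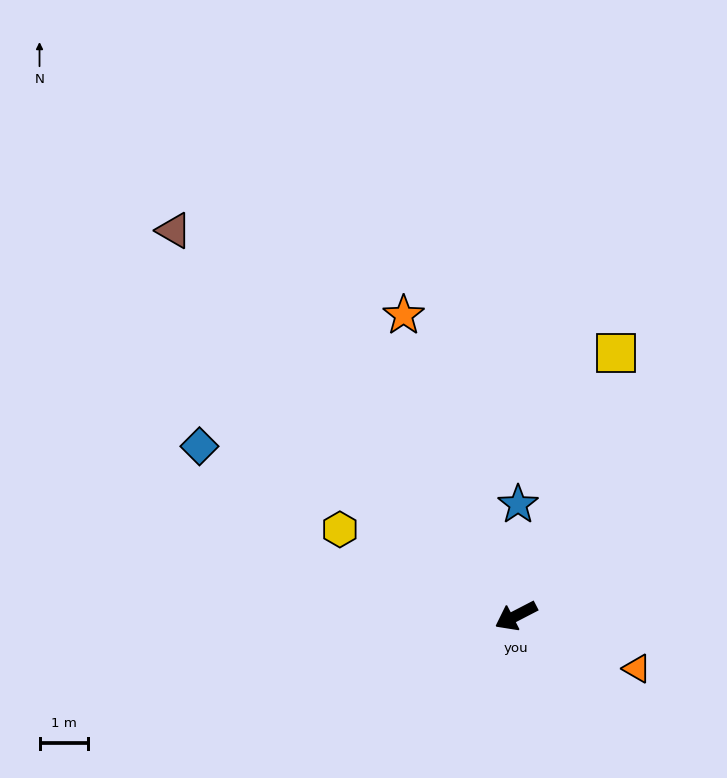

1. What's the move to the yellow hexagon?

turn right 53°, forward 4.1 m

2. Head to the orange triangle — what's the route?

turn left 129°, forward 2.7 m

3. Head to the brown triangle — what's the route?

turn right 76°, forward 10.7 m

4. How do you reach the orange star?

turn right 97°, forward 6.7 m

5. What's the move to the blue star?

turn right 118°, forward 2.3 m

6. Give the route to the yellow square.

turn right 138°, forward 5.9 m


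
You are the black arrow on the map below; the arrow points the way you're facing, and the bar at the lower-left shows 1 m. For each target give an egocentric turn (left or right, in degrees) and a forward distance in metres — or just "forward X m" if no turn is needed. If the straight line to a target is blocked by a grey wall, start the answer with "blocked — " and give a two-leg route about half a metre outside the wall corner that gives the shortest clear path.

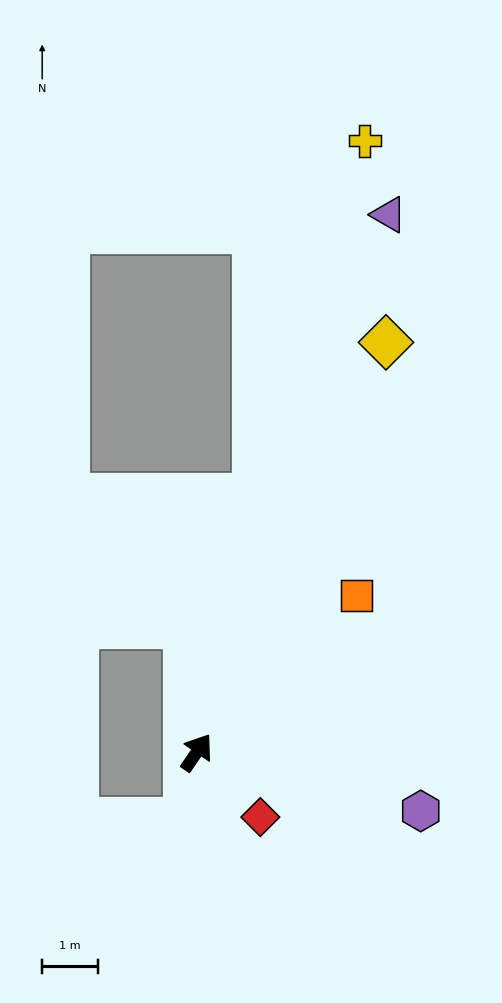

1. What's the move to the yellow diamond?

turn left 10°, forward 8.2 m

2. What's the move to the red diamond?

turn right 101°, forward 1.6 m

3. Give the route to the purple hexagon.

turn right 70°, forward 4.2 m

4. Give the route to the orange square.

turn right 11°, forward 4.1 m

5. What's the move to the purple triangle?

turn left 15°, forward 10.3 m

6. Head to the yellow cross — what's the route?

turn left 19°, forward 11.5 m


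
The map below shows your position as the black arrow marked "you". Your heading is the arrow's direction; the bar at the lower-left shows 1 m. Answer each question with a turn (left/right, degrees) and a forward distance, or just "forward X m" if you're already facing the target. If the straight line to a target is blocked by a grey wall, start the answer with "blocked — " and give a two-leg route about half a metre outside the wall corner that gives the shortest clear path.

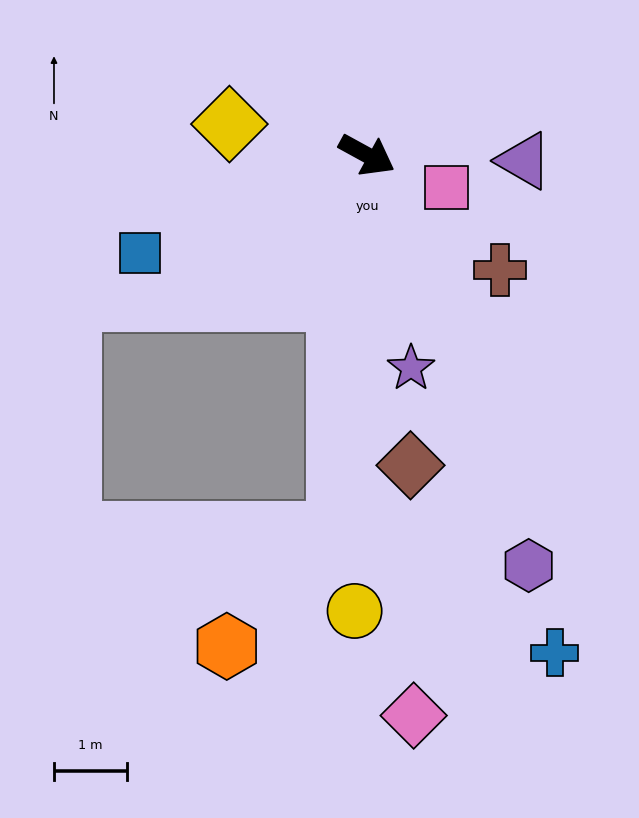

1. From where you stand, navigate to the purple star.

turn right 50°, forward 3.0 m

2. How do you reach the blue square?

turn right 128°, forward 3.4 m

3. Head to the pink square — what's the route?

turn left 6°, forward 1.2 m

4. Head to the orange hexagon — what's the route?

blocked — turn right 66°, forward 5.2 m, then turn right 39°, forward 2.2 m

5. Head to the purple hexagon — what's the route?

turn right 40°, forward 6.0 m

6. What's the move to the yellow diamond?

turn right 164°, forward 1.9 m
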